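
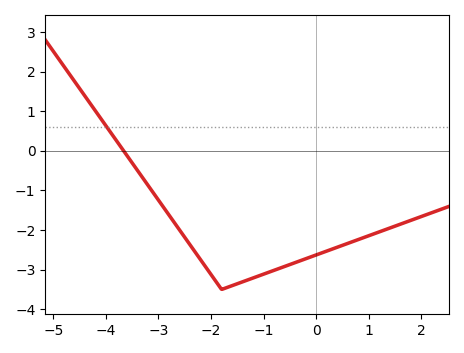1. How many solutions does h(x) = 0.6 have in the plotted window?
1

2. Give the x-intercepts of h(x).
-3.6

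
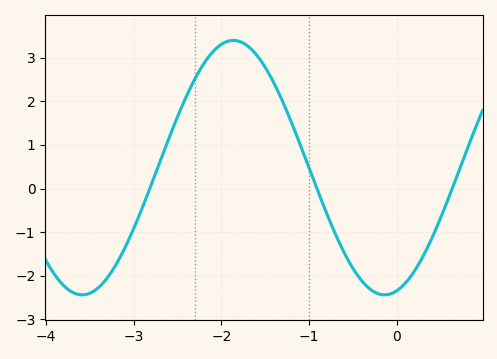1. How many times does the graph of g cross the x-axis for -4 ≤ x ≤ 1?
3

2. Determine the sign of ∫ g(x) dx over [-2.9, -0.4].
positive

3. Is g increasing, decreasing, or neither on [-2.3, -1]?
neither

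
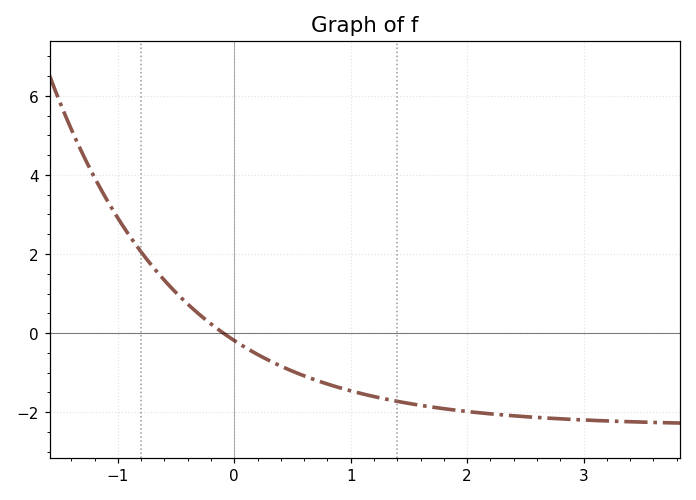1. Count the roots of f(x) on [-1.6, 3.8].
1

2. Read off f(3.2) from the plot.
-2.2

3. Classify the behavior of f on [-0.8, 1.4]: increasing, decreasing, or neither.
decreasing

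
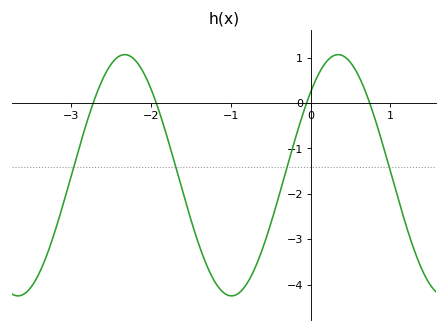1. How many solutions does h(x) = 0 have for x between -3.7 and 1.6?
4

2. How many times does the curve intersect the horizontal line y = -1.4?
4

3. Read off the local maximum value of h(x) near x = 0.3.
1.1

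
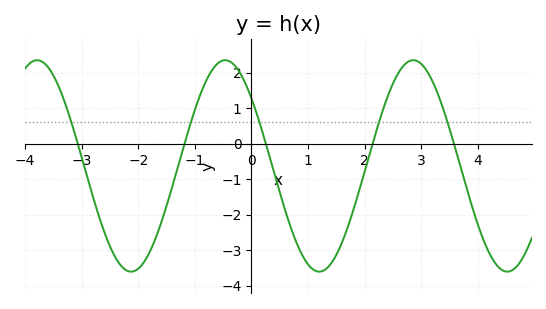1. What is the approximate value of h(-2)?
-3.52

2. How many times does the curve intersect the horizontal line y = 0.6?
5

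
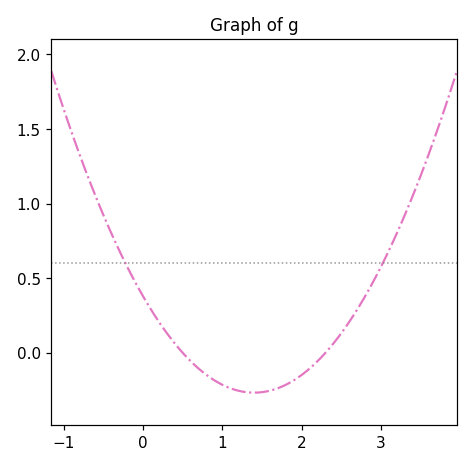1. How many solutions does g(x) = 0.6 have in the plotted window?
2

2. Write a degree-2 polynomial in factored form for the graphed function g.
y = 0.33(x - 0.5)(x - 2.3)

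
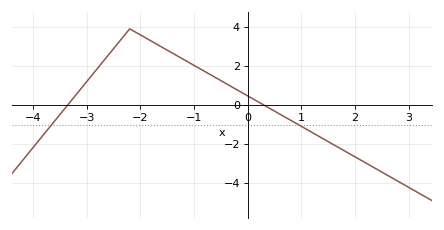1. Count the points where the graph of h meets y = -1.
2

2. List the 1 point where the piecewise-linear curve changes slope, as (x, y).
(-2.2, 3.9)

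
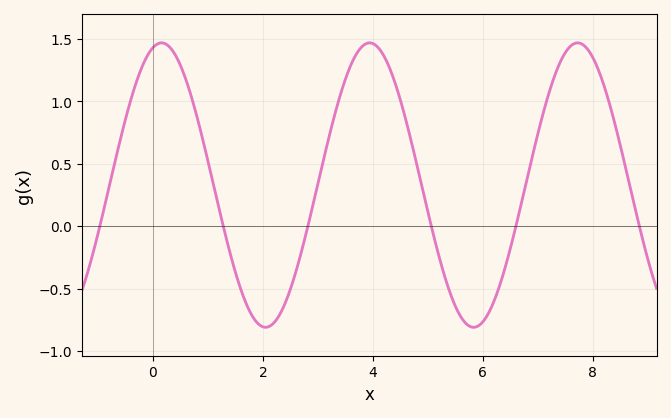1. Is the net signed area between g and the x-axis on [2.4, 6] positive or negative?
positive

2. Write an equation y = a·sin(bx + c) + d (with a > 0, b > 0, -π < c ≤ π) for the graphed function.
y = 1.14sin(1.7x + 1.3) + 0.33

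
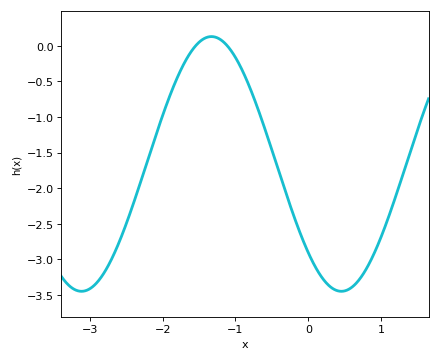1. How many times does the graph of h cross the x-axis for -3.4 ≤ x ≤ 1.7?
2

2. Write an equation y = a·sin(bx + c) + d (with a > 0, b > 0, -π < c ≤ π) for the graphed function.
y = 1.79sin(1.8x - 2.4) - 1.66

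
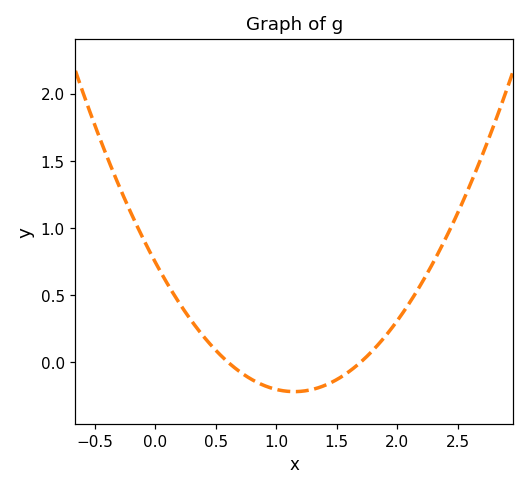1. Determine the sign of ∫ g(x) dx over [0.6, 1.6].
negative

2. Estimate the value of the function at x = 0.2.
0.438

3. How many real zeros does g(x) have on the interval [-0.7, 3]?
2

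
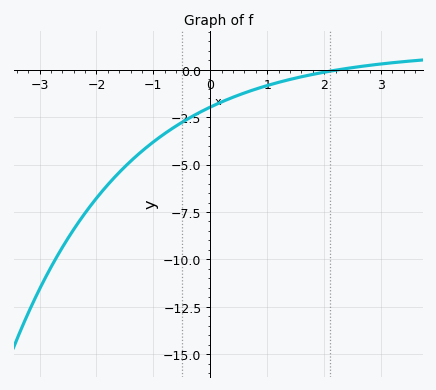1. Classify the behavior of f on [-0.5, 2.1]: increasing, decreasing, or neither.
increasing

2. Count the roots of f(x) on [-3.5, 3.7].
1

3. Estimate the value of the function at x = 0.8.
-1.02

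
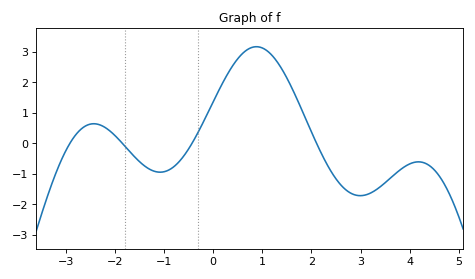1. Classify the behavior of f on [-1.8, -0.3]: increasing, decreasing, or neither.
neither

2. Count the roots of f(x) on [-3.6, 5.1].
4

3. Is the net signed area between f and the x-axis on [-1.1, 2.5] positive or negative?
positive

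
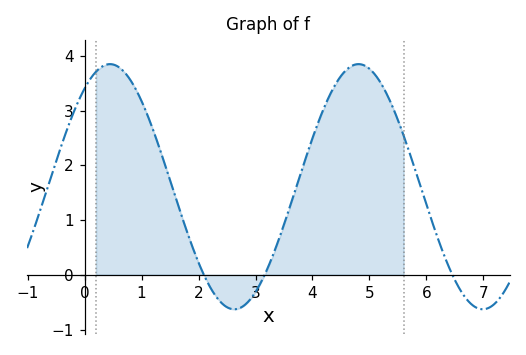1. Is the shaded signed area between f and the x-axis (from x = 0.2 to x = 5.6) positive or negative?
positive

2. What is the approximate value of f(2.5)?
-0.593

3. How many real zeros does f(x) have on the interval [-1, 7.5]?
3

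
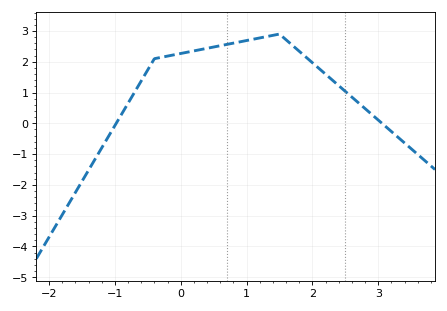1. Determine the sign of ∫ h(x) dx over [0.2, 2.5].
positive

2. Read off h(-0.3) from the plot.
2.1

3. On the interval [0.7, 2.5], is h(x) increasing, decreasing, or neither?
neither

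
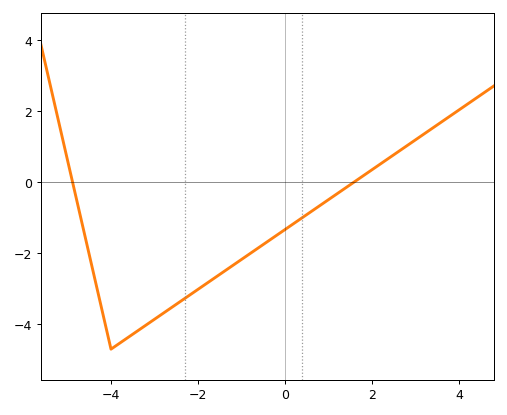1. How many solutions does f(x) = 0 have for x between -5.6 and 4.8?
2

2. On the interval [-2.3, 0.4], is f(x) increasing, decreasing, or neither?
increasing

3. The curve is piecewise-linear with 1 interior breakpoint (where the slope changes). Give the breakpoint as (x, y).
(-4, -4.7)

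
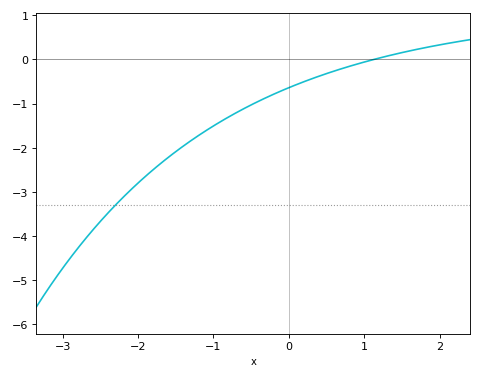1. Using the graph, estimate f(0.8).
-0.158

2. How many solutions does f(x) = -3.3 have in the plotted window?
1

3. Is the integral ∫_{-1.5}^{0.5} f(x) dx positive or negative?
negative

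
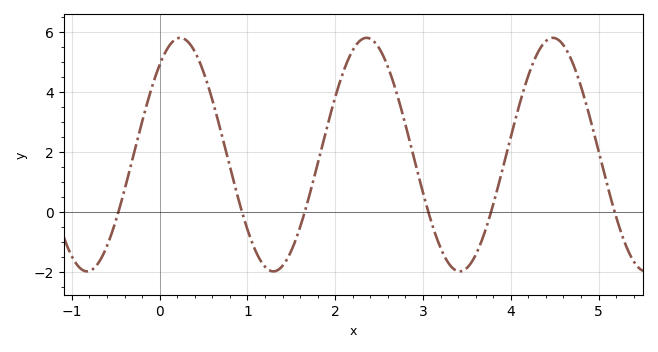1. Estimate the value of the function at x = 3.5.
-1.88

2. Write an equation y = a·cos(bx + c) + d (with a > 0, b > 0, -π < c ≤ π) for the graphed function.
y = 3.89cos(2.96x - 0.692) + 1.9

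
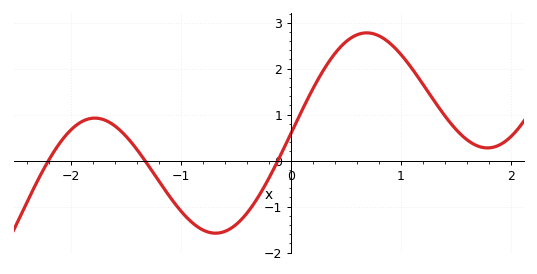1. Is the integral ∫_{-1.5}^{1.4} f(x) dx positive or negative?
positive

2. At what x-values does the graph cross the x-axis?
-2.2, -1.3, -0.1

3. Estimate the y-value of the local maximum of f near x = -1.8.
0.9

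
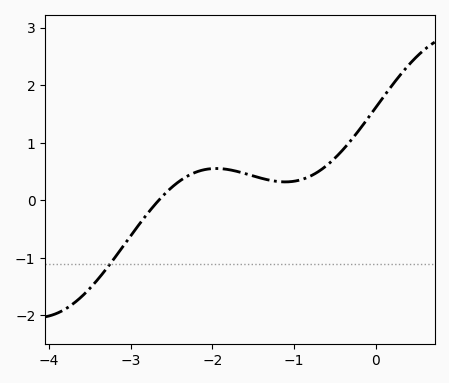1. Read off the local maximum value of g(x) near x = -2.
0.554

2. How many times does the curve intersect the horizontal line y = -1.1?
1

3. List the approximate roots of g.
-2.66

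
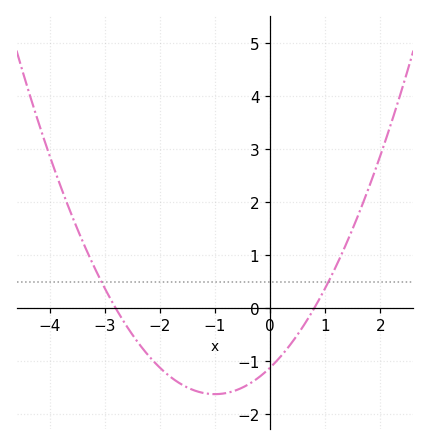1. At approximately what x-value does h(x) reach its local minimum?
-1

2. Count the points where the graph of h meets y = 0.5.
2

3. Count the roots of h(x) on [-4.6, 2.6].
2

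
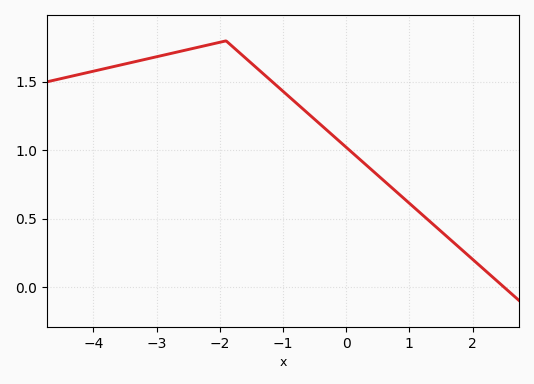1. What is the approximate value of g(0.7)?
0.735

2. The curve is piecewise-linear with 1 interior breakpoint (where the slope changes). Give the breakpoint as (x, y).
(-1.9, 1.8)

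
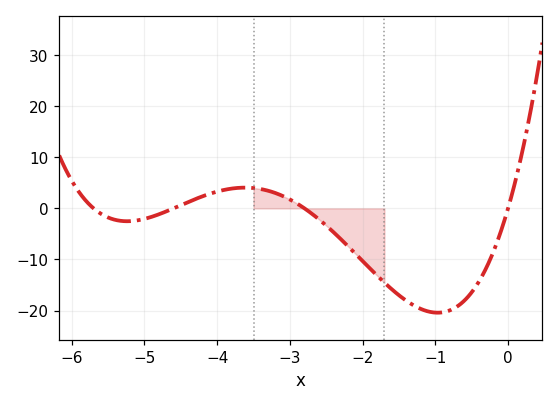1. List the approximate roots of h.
-5.7, -4.6, -2.8, 0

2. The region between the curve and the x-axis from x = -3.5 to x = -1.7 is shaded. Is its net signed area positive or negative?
negative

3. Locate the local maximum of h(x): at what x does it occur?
-3.6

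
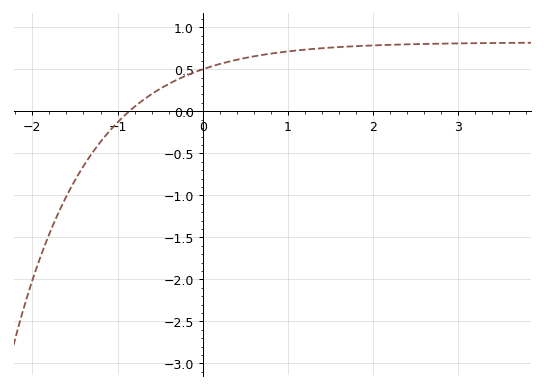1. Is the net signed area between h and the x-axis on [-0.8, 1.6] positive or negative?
positive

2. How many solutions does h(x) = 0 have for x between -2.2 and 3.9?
1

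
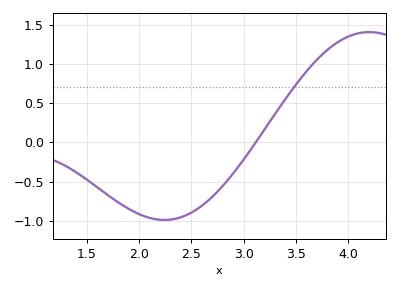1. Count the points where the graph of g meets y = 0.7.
1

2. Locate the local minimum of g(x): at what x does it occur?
2.24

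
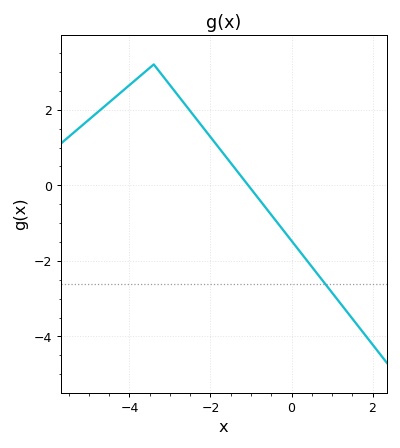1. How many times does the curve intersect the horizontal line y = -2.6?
1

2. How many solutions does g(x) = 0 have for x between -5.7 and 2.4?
1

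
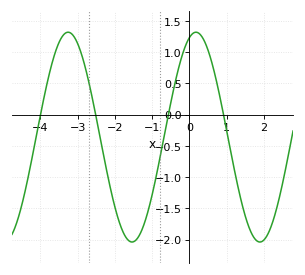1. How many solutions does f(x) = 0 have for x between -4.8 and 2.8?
4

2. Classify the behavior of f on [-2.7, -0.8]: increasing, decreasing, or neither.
neither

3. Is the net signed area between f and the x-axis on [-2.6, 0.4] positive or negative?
negative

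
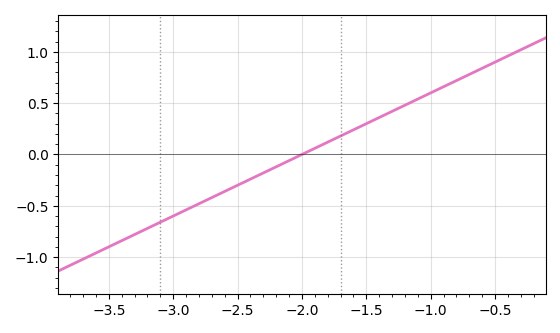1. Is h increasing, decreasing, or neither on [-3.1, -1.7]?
increasing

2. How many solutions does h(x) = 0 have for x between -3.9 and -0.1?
1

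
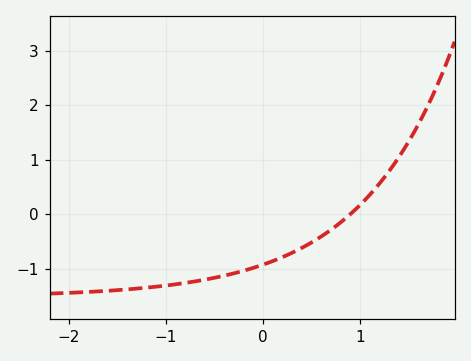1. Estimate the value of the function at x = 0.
-0.9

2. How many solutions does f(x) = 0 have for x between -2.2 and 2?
1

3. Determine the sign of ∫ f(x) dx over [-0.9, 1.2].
negative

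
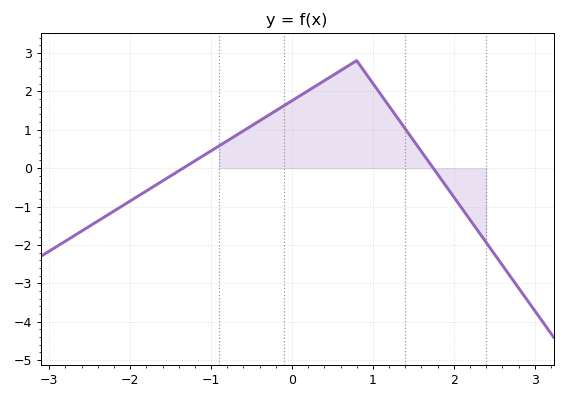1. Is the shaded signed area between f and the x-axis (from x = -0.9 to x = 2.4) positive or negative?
positive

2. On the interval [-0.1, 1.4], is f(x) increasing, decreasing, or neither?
neither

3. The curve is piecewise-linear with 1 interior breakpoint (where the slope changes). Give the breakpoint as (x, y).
(0.8, 2.8)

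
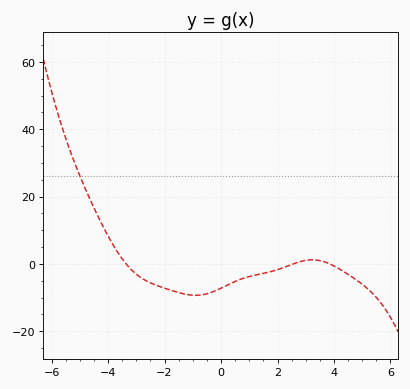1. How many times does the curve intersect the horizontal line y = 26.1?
1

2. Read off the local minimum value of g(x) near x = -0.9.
-9.32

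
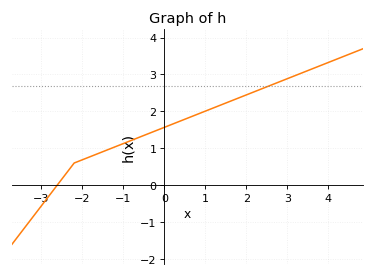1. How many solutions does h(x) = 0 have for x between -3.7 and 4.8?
1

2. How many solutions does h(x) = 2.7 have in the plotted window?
1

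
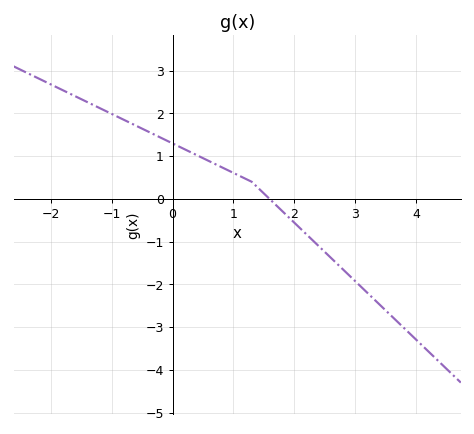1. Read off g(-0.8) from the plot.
1.8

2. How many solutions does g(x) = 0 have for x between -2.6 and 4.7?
1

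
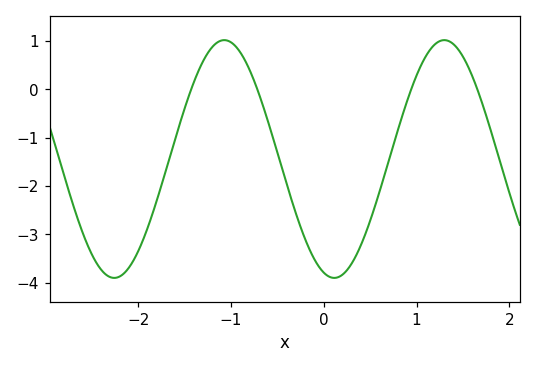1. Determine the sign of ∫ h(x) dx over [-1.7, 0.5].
negative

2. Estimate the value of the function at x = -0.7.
-0.08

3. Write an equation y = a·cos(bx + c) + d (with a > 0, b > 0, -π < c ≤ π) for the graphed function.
y = 2.46cos(2.65x + 2.84) - 1.44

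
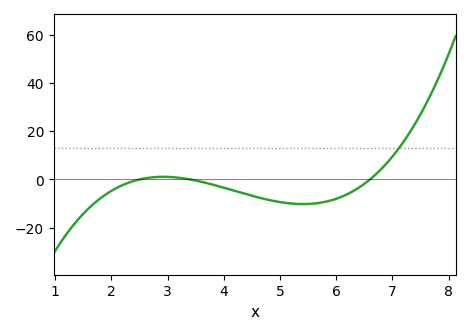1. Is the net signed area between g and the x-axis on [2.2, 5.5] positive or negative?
negative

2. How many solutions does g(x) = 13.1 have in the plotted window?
1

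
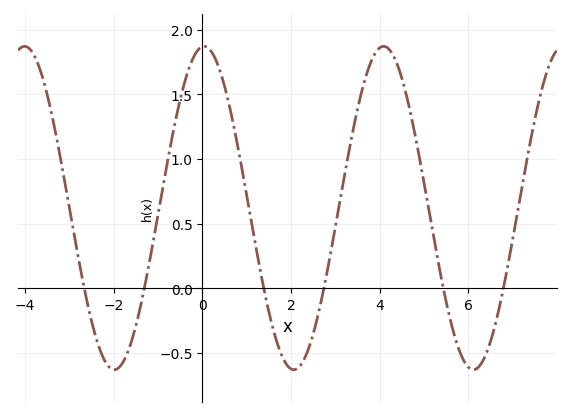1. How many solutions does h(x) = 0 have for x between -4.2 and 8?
6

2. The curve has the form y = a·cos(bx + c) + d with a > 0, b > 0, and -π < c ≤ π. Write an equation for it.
y = 1.25cos(1.55x - 0.06) + 0.62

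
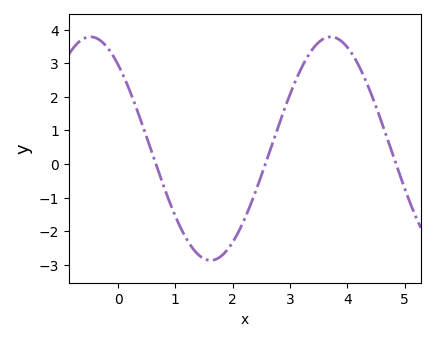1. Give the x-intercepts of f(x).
0.66, 2.57, 4.85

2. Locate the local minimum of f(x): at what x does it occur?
1.62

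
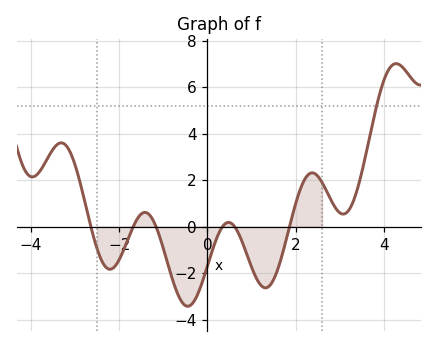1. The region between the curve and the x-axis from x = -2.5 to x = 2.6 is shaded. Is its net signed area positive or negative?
negative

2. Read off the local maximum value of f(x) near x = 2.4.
2.4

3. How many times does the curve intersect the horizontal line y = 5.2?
1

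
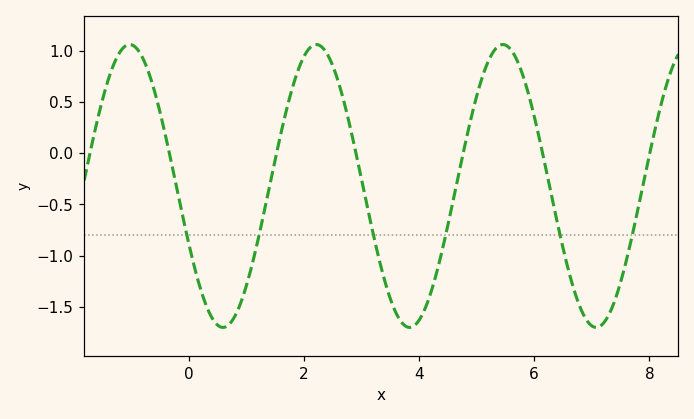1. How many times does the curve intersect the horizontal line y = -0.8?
6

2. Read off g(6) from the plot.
0.36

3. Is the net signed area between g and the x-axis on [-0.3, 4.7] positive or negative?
negative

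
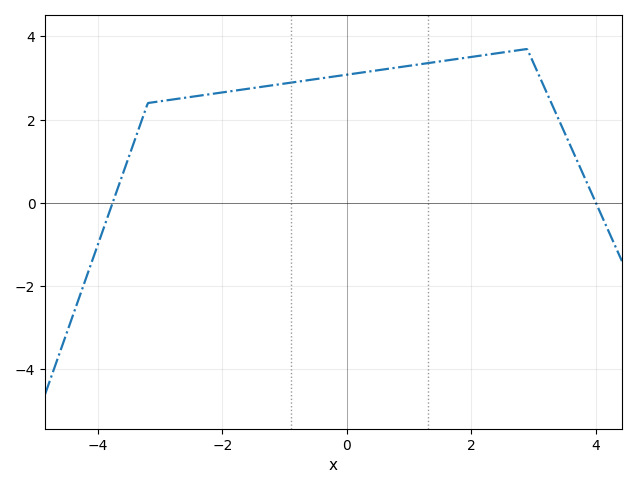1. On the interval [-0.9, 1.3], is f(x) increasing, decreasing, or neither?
increasing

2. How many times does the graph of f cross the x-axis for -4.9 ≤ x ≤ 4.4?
2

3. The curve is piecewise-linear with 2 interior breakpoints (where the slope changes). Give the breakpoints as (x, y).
(-3.2, 2.4); (2.9, 3.7)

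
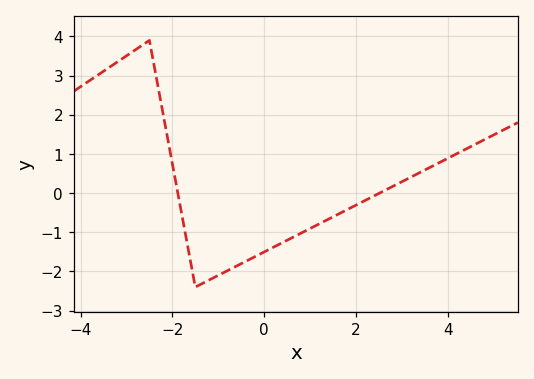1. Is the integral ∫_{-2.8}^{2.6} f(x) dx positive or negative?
negative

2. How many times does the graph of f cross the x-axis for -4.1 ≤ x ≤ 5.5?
2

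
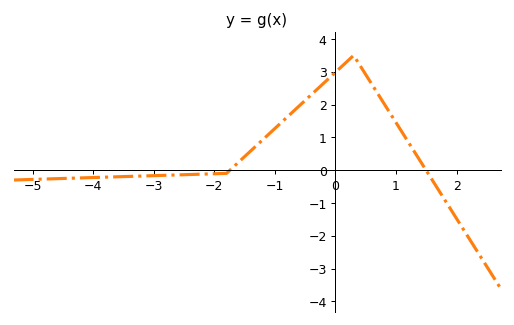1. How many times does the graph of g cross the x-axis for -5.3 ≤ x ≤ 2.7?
2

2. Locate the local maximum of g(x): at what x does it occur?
0.3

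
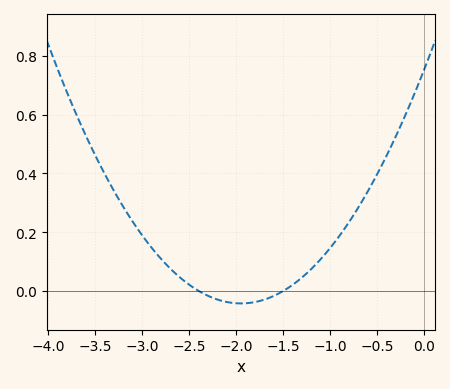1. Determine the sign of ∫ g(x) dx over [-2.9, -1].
positive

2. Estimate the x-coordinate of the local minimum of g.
-1.95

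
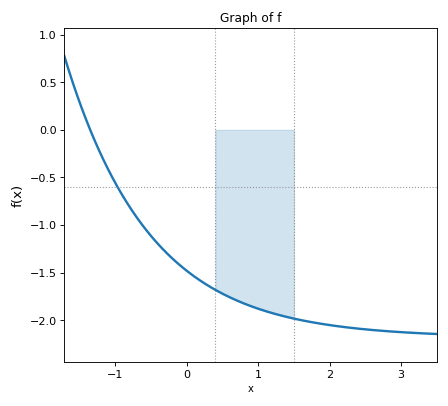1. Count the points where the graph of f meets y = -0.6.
1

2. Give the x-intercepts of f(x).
-1.4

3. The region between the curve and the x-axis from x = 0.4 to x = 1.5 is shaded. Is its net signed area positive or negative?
negative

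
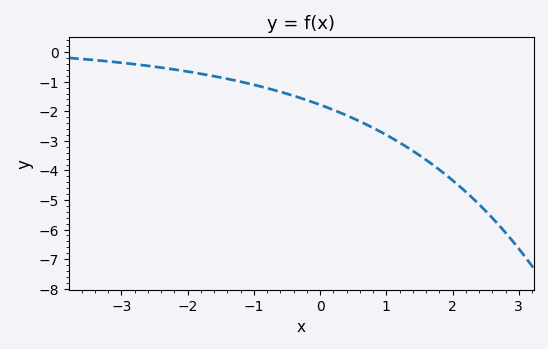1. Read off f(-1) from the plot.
-1.1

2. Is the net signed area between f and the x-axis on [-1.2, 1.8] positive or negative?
negative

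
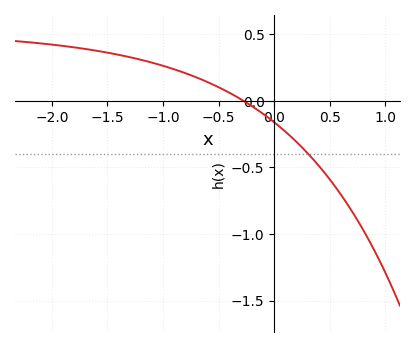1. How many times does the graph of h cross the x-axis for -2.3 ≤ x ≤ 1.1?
1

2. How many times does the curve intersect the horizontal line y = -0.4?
1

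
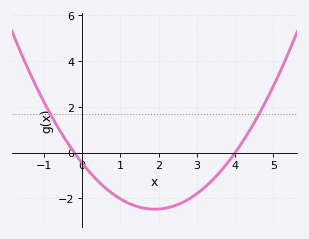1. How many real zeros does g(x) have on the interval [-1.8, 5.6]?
2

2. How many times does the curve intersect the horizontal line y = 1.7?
2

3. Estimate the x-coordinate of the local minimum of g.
1.9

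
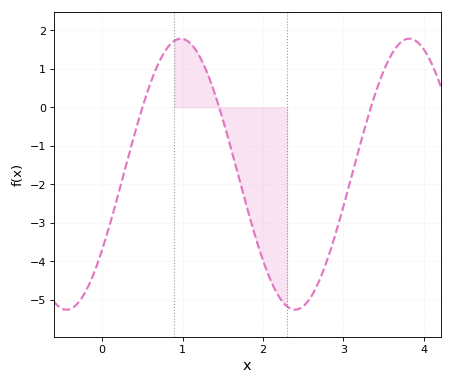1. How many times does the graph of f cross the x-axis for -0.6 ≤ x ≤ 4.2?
3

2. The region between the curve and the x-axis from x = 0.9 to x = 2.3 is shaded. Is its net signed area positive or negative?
negative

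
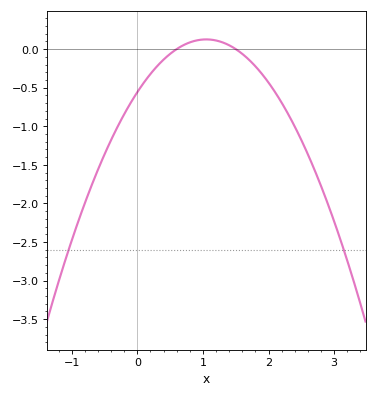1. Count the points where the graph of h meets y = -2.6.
2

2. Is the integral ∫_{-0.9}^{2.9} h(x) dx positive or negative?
negative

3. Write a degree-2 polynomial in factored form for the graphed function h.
y = -0.62(x - 0.6)(x - 1.5)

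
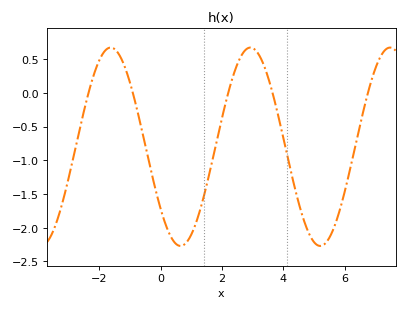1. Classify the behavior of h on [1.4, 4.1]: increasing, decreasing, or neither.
neither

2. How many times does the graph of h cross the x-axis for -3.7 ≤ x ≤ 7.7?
5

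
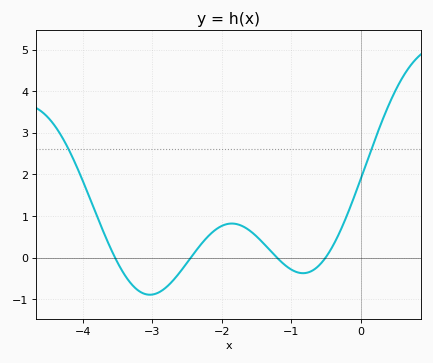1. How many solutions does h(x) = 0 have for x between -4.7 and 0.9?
4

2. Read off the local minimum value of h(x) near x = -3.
-0.891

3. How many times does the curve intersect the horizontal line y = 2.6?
2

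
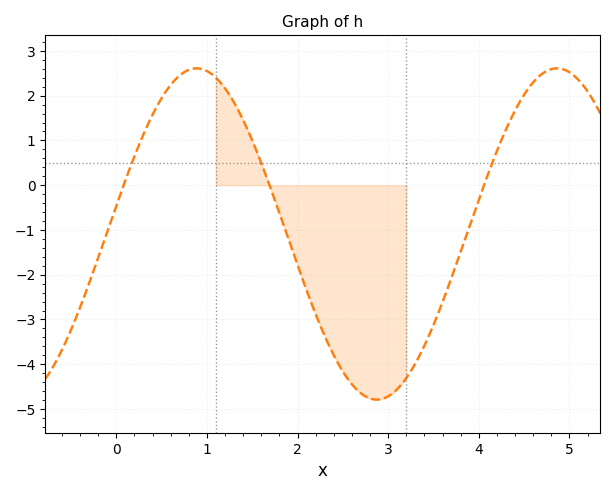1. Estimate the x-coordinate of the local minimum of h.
2.87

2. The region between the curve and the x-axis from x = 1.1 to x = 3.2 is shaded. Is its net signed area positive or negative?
negative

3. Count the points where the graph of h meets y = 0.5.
3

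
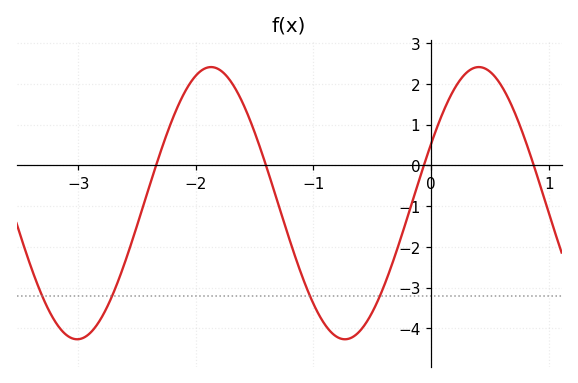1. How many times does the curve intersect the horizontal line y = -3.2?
4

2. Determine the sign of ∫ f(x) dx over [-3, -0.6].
negative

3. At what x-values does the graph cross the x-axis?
-2.3, -1.4, -0.1, 0.9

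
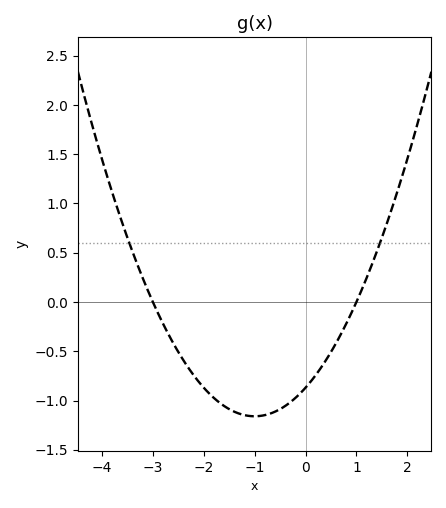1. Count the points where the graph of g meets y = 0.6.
2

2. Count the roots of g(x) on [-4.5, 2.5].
2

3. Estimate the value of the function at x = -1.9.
-0.95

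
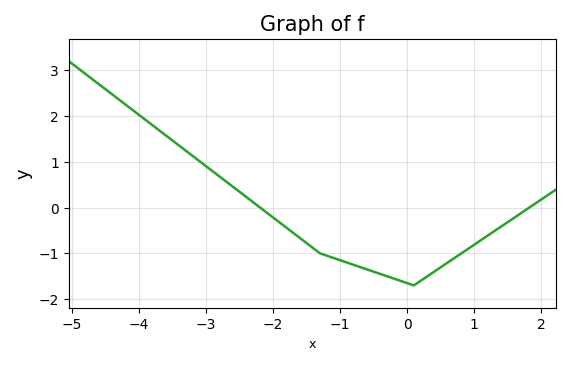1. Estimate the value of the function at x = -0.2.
-1.5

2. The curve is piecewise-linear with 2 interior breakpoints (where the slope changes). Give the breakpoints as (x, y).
(-1.3, -1); (0.1, -1.7)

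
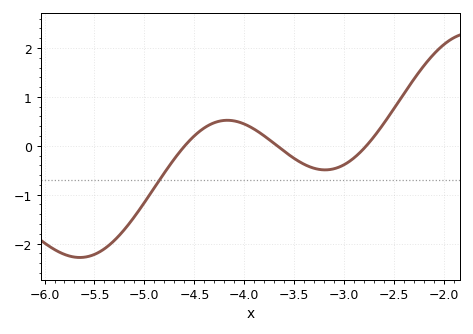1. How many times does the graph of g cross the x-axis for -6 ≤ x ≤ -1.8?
3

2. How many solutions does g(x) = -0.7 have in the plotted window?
1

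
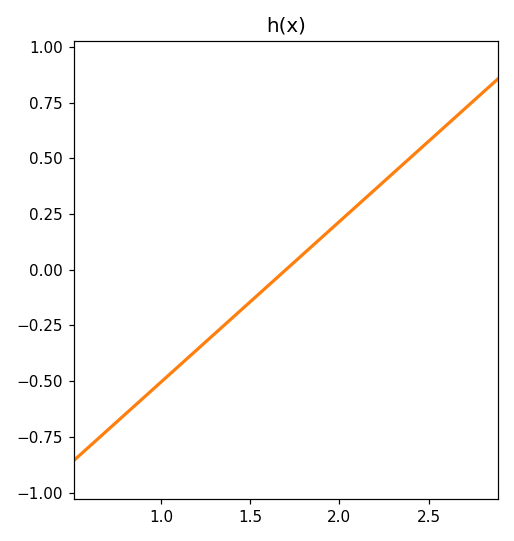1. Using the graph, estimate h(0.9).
-0.58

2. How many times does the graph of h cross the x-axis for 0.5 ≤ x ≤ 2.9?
1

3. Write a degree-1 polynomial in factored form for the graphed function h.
y = 0.72(x - 1.7)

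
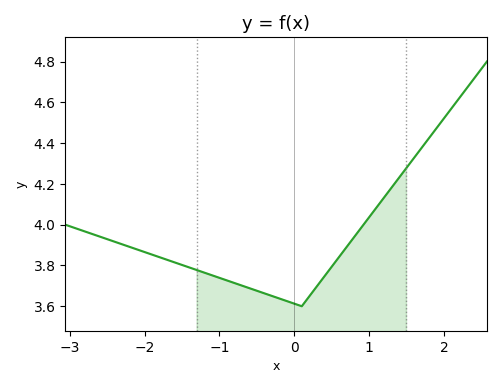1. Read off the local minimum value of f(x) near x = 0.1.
3.6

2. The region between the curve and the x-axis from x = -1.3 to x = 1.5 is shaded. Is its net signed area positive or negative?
positive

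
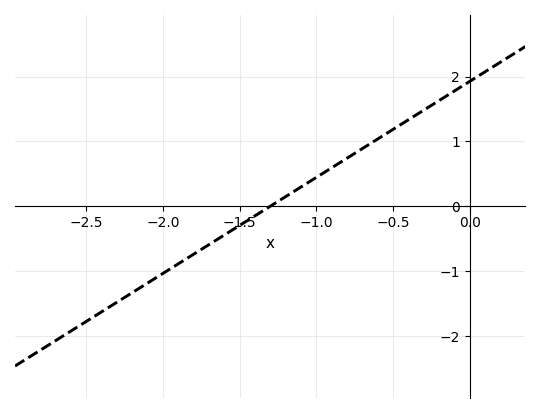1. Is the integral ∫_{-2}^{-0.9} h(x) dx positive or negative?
negative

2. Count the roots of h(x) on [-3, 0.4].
1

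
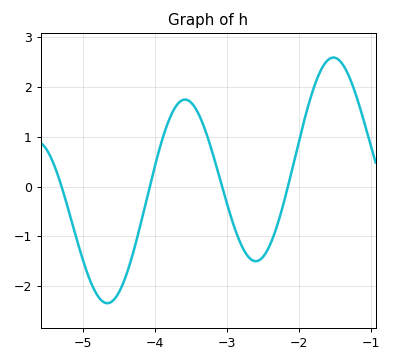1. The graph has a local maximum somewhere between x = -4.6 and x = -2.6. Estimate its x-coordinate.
-3.6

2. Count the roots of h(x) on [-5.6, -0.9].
4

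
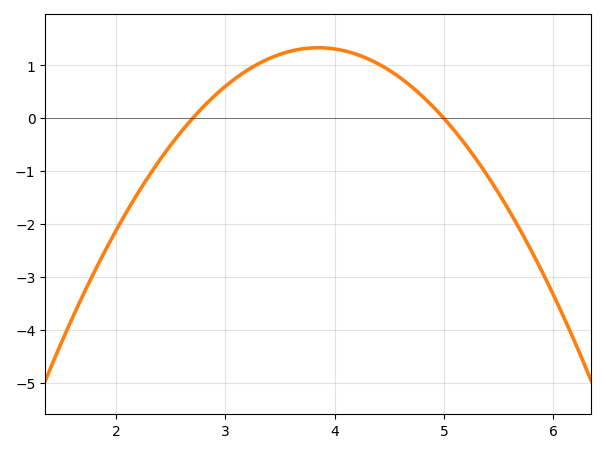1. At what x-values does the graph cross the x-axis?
2.7, 5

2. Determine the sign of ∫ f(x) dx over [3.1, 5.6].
positive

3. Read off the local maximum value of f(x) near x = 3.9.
1.3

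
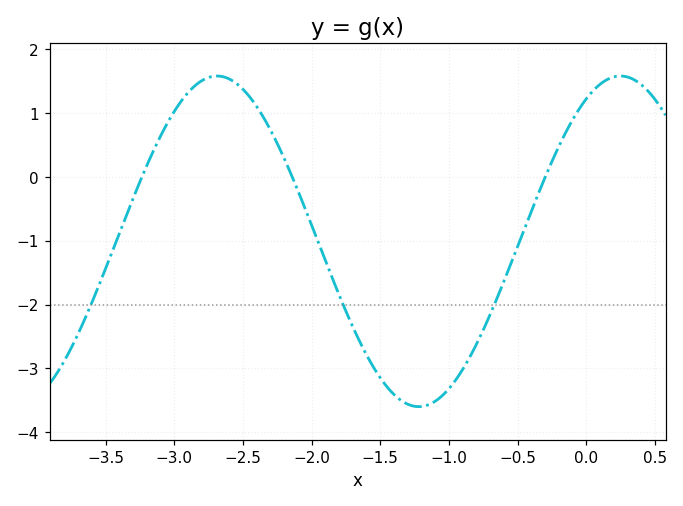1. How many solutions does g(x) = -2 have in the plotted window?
3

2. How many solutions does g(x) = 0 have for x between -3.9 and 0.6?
3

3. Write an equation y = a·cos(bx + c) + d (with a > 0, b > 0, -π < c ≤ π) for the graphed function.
y = 2.59cos(2.14x - 0.53) - 1.01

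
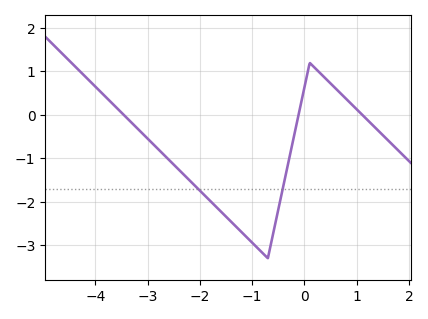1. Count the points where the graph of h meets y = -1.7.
2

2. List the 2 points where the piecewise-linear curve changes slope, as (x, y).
(-0.7, -3.3); (0.1, 1.2)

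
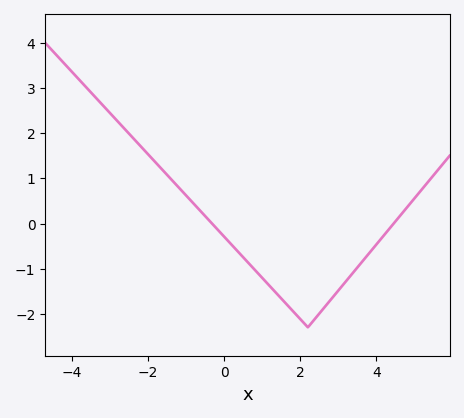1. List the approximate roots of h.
-0.4, 4.4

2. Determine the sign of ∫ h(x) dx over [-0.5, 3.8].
negative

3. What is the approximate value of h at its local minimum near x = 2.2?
-2.3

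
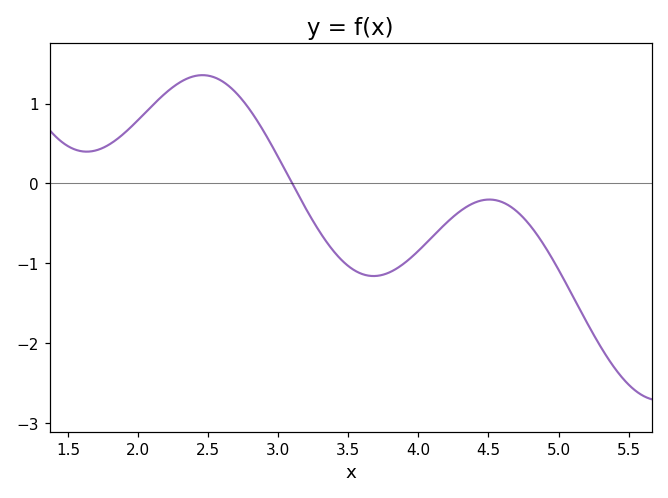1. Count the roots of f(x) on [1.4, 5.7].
1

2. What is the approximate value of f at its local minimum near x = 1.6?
0.4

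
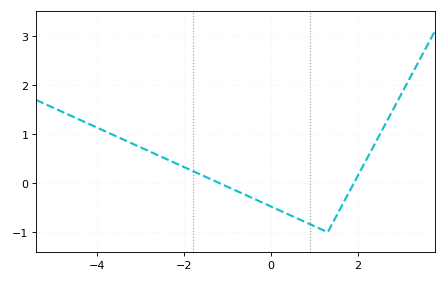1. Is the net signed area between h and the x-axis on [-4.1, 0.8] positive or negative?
positive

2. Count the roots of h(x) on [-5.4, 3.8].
2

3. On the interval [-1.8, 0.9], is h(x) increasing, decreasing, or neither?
decreasing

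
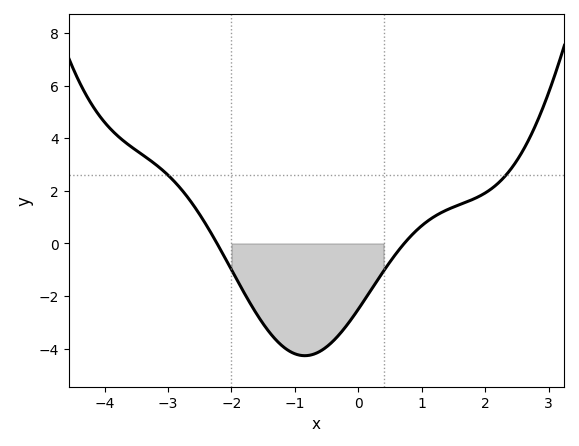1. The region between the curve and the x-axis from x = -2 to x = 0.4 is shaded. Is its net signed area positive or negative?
negative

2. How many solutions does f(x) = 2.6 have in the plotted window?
2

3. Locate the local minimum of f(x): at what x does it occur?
-0.842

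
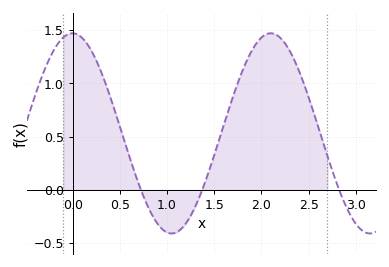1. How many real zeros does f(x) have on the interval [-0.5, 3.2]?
3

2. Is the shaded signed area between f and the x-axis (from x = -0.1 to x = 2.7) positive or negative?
positive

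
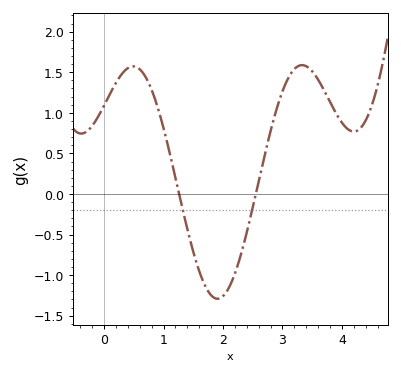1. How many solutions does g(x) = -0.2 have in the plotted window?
2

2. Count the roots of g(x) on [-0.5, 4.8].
2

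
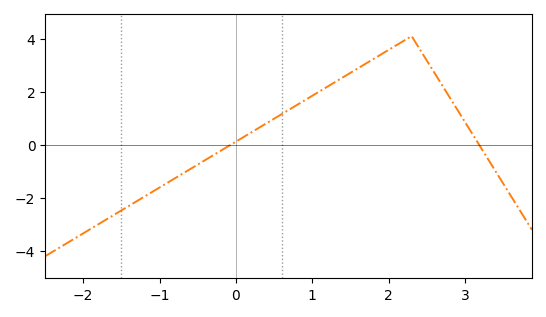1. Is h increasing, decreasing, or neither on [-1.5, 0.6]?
increasing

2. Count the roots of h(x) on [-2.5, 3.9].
2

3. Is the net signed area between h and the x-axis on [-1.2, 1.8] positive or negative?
positive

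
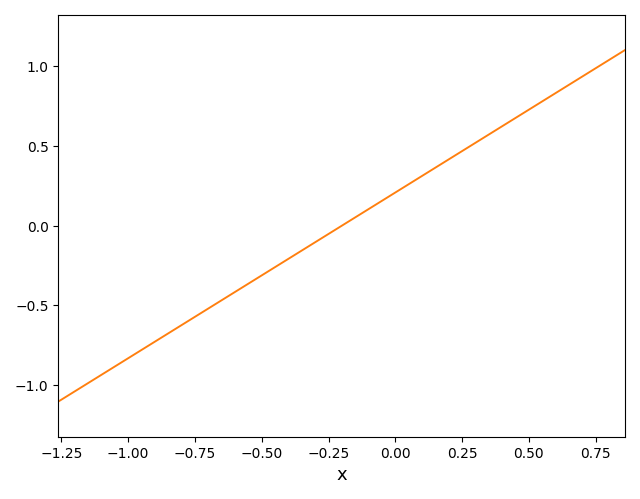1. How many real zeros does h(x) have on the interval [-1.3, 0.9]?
1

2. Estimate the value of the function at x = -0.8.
-0.624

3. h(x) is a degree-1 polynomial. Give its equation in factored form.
y = 1.04(x + 0.2)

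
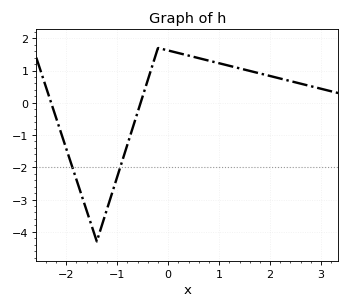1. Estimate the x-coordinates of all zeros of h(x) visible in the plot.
-2.3, -0.5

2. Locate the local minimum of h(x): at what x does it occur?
-1.4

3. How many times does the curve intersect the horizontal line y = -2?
2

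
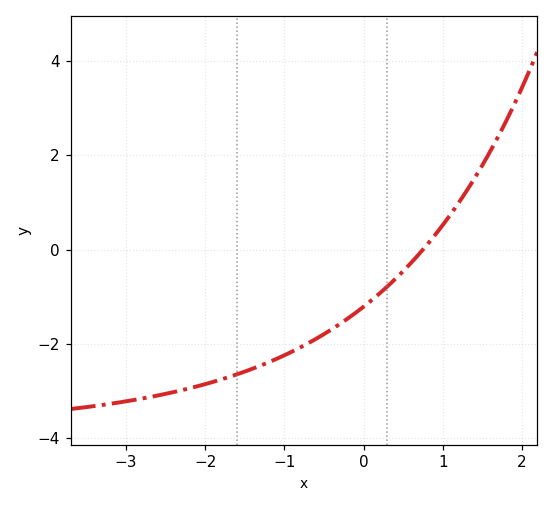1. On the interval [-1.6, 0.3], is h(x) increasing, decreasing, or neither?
increasing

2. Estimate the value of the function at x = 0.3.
-0.781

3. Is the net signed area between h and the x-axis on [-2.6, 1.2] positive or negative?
negative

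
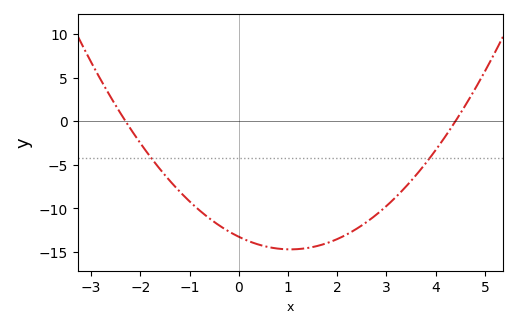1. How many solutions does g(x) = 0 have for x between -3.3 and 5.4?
2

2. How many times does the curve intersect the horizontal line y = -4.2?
2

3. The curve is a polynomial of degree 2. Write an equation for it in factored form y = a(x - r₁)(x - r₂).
y = 1.31(x + 2.3)(x - 4.4)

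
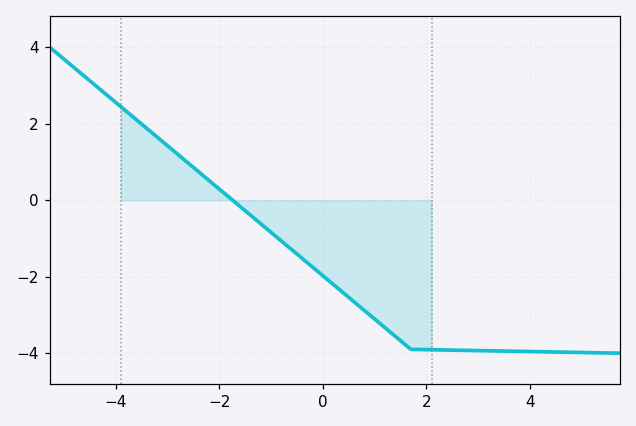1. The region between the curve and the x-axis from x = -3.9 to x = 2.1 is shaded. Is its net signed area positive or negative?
negative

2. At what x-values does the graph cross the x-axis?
-1.8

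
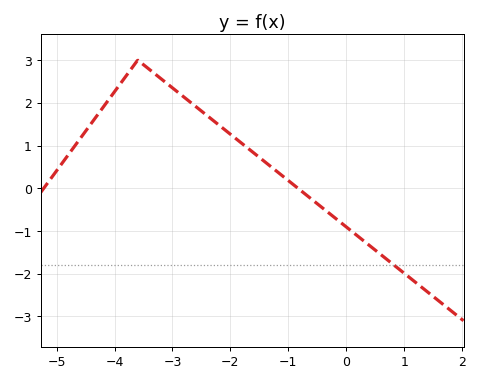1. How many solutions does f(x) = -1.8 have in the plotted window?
1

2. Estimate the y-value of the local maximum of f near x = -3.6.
3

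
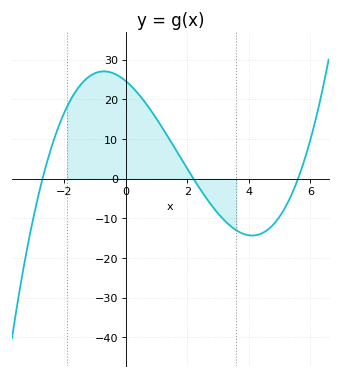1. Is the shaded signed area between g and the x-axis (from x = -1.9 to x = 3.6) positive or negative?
positive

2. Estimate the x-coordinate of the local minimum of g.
4.11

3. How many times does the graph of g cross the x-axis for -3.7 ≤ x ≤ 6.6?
3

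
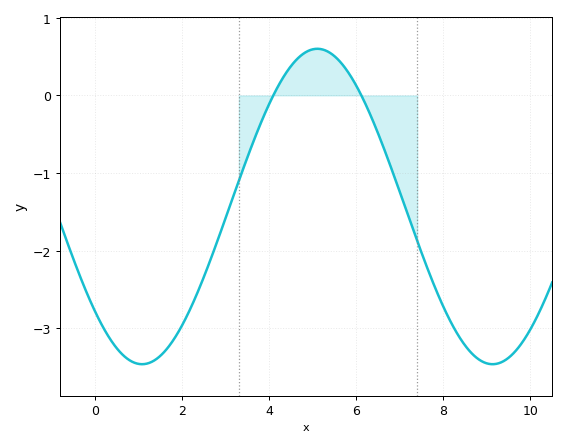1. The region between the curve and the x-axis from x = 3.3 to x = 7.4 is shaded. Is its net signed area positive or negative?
negative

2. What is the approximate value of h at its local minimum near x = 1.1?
-3.46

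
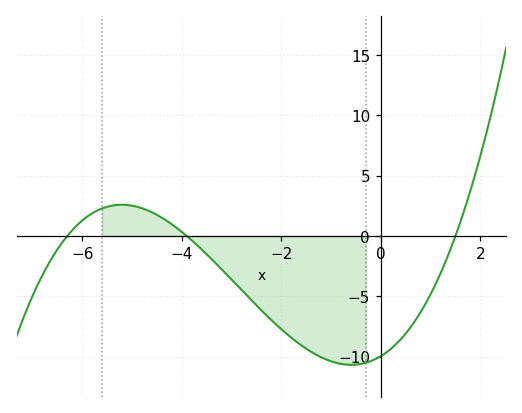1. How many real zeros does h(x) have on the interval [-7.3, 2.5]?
3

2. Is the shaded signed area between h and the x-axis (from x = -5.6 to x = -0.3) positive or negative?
negative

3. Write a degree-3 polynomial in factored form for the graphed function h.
y = 0.27(x + 6.3)(x + 3.9)(x - 1.5)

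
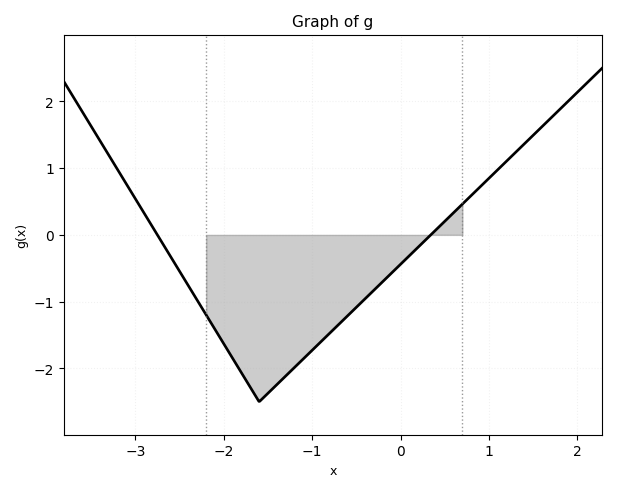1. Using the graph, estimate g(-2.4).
-0.763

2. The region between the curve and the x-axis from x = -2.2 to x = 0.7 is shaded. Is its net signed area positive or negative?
negative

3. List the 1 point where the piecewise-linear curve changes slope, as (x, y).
(-1.6, -2.5)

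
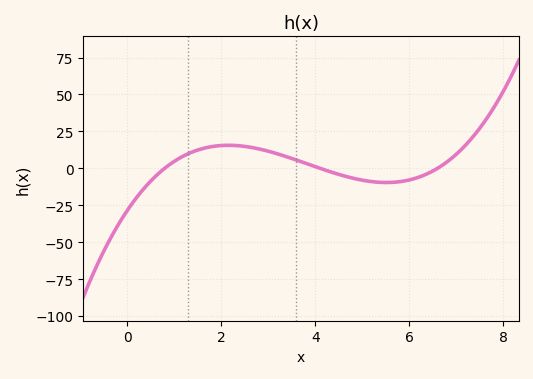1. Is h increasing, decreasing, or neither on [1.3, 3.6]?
neither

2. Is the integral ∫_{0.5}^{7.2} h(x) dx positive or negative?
positive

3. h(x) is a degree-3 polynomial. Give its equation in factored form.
y = 1.33(x - 0.8)(x - 4.1)(x - 6.6)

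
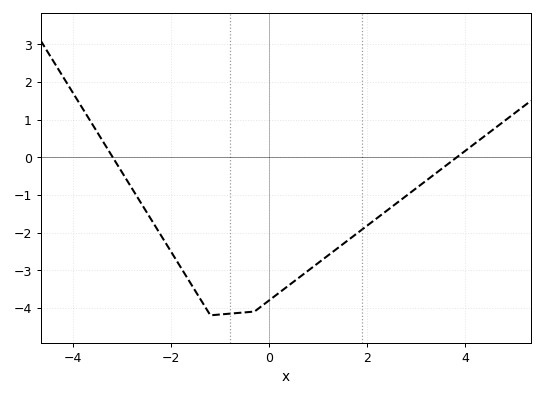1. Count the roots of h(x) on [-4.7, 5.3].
2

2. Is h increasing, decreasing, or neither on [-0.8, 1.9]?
increasing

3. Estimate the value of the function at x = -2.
-2.51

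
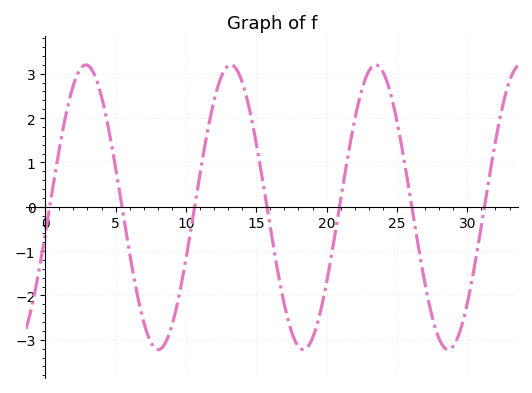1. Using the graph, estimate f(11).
0.743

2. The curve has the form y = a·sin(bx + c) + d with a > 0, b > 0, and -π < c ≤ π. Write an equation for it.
y = 3.21sin(0.61x - 0.19) - 0.01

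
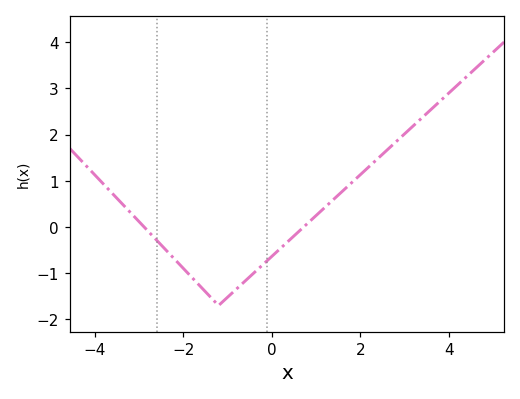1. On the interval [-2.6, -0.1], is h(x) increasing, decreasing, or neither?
neither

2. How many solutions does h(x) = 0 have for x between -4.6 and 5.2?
2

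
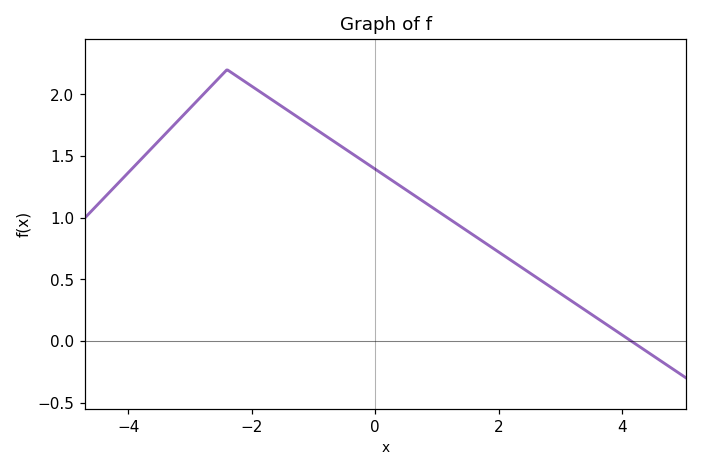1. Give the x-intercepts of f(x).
4.14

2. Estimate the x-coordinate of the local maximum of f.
-2.4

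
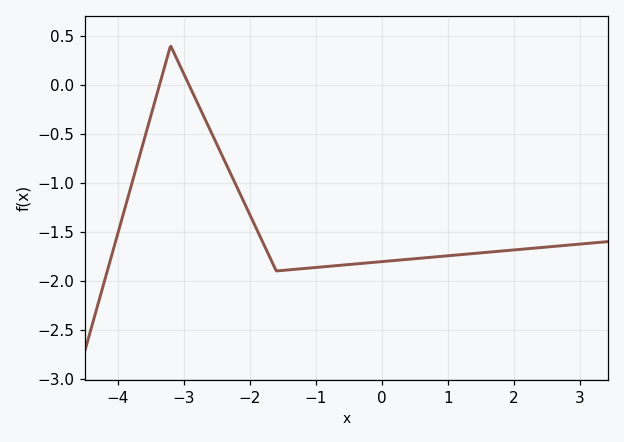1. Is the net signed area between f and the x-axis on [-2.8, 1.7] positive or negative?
negative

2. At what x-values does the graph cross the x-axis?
-3.37, -2.92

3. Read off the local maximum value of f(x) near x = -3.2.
0.4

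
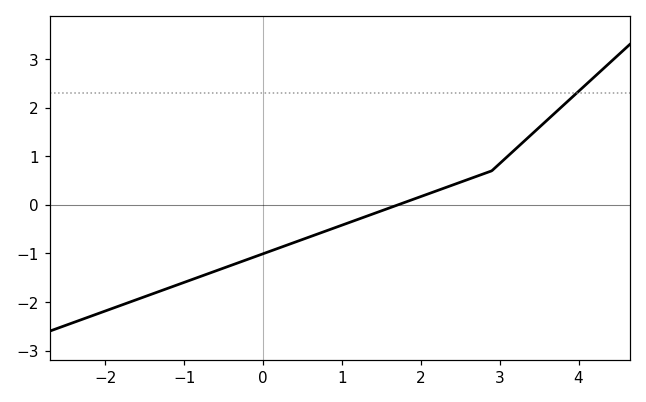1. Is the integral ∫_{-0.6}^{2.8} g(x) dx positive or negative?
negative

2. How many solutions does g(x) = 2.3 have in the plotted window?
1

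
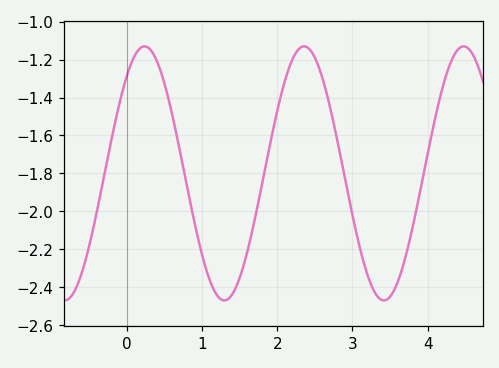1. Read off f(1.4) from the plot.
-2.44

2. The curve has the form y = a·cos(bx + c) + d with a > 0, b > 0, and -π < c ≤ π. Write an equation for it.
y = 0.67cos(2.96x - 0.69) - 1.8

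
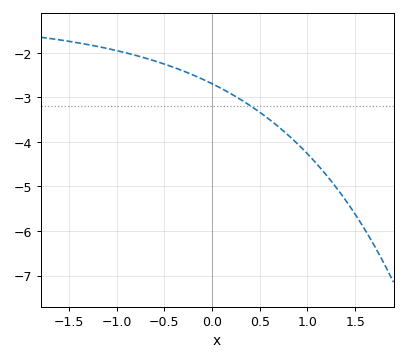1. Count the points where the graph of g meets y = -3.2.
1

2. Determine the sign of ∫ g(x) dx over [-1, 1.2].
negative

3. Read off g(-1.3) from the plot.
-1.8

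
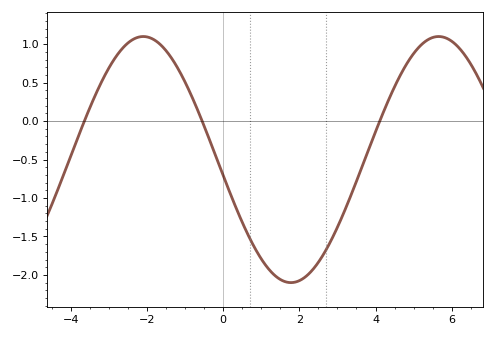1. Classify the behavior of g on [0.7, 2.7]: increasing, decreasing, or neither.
neither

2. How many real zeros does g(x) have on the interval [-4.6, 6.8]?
3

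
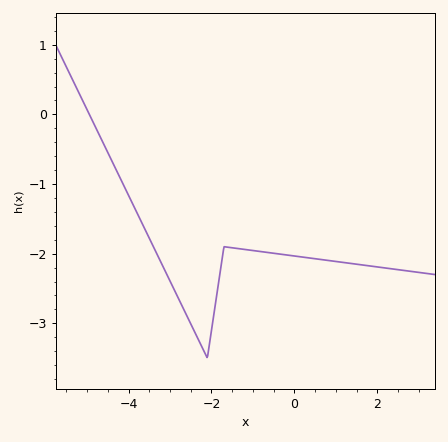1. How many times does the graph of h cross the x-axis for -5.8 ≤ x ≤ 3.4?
1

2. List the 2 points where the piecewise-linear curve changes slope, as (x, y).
(-2.1, -3.5); (-1.7, -1.9)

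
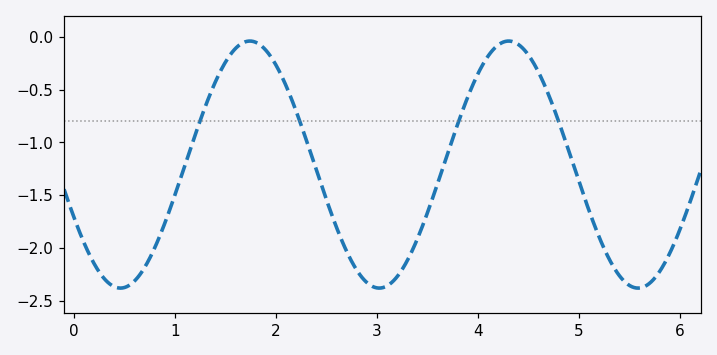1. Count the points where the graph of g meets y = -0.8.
4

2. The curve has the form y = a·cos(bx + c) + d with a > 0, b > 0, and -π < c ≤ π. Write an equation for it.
y = 1.17cos(2.5x + 2) - 1.21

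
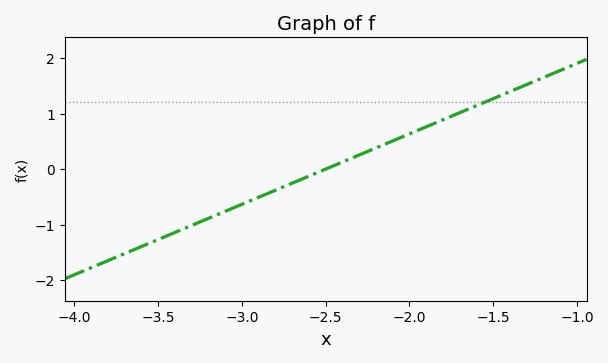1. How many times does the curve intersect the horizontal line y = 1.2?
1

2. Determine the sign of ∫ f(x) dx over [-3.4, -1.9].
negative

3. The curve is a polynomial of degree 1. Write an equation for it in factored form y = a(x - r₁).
y = 1.27(x + 2.5)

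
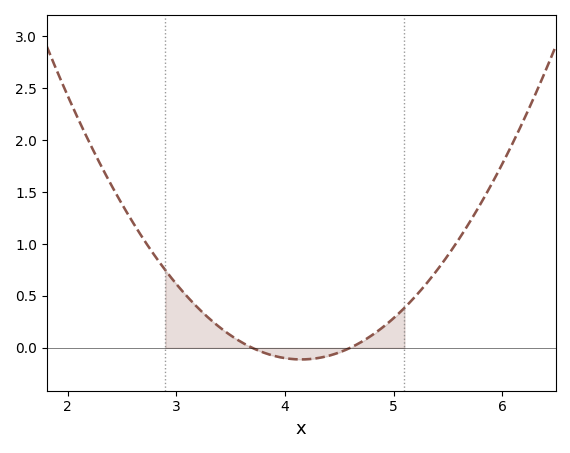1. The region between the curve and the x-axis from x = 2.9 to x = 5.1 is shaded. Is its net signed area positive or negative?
positive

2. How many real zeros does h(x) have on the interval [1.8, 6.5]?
2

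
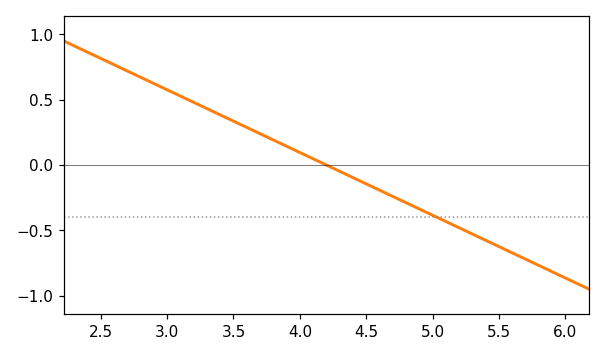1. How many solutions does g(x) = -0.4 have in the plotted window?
1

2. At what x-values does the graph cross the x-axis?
4.2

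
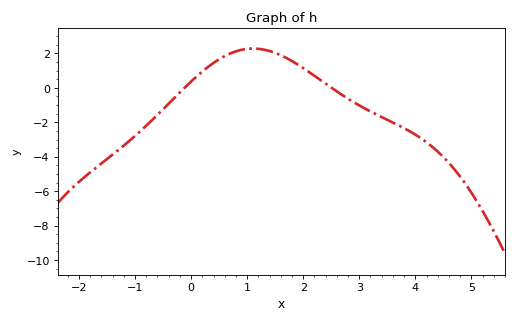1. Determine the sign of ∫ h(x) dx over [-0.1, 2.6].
positive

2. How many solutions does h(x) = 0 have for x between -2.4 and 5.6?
2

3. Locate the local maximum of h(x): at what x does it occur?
1.11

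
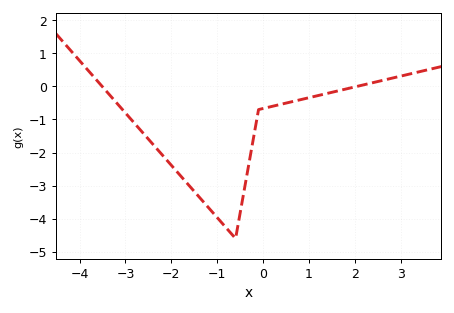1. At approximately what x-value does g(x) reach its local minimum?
-0.603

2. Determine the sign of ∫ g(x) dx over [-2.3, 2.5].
negative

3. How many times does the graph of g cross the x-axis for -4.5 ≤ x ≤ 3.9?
2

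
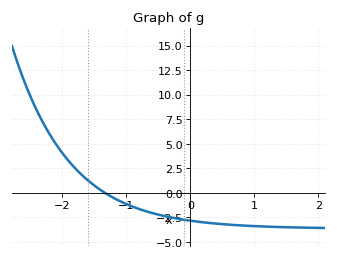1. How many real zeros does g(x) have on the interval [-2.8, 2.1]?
1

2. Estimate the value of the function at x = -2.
4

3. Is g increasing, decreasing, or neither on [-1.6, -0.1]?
decreasing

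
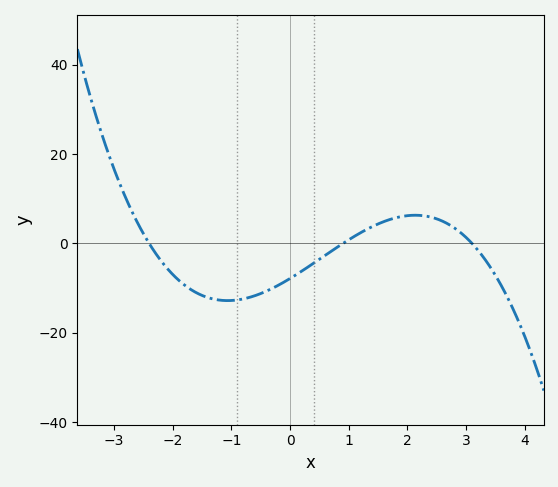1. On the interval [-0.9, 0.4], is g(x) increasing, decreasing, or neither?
increasing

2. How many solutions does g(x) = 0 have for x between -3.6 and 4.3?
3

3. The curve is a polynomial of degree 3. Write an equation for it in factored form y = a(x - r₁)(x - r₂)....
y = -1.17(x + 2.4)(x - 0.9)(x - 3.1)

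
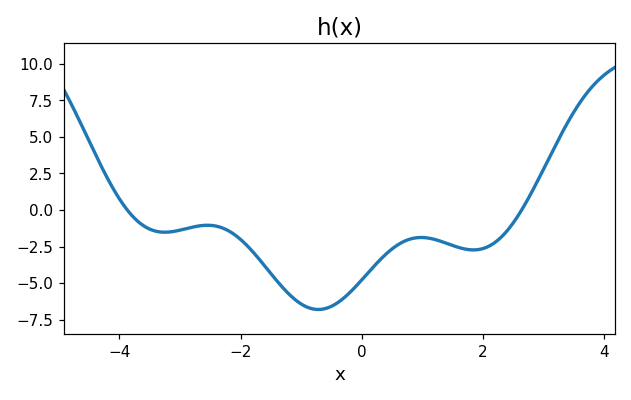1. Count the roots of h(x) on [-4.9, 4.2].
2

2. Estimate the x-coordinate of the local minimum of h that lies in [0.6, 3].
1.84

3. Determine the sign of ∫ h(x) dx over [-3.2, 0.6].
negative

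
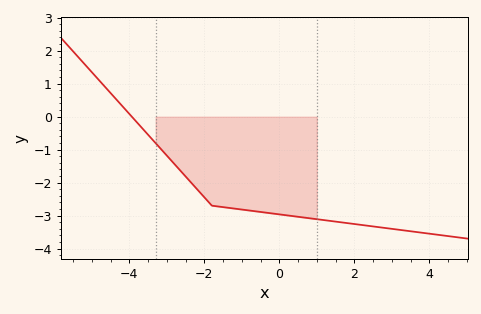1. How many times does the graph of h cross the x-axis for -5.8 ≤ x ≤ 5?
1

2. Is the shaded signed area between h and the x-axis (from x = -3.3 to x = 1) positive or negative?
negative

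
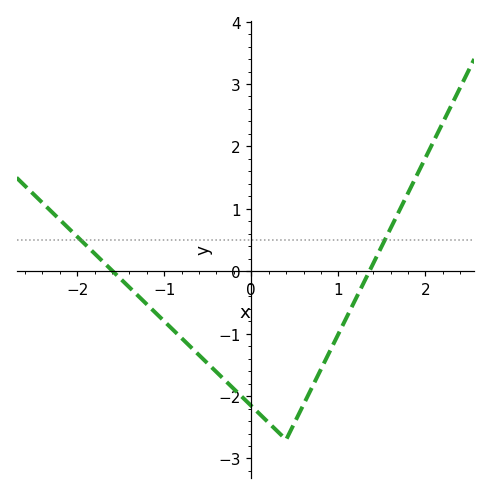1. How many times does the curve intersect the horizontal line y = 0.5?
2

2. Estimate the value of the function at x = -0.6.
-1.3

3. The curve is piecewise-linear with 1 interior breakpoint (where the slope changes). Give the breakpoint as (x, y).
(0.4, -2.7)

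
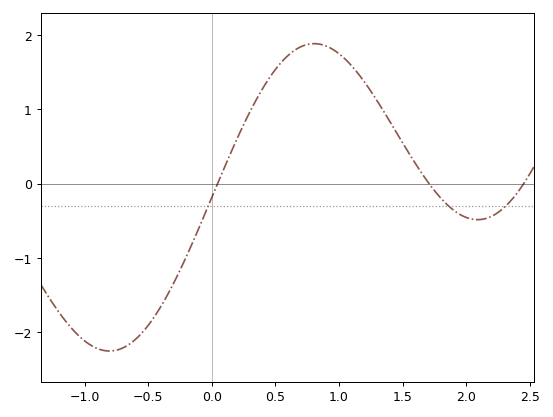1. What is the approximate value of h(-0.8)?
-2.2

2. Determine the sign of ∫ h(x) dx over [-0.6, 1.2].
positive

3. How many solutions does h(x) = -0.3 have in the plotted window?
3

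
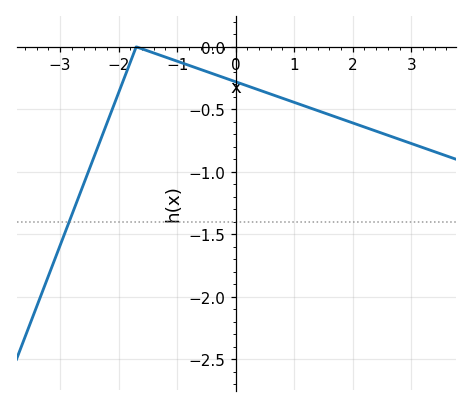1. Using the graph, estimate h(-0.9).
-0.15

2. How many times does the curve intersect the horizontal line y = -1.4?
1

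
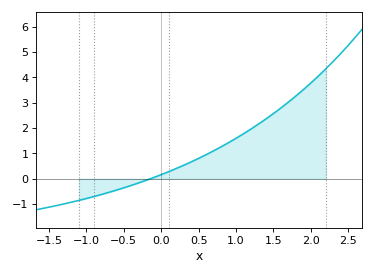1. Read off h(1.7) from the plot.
3.03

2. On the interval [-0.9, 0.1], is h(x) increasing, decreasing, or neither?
increasing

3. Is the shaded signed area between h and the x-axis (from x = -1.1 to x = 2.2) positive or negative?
positive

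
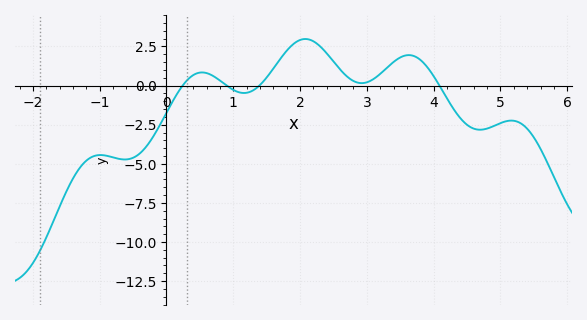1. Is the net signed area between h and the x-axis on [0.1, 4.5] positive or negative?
positive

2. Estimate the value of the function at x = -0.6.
-4.8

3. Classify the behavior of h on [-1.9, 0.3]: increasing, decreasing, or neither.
neither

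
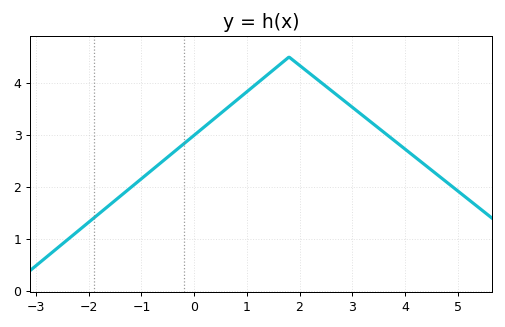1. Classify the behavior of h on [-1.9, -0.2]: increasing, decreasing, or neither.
increasing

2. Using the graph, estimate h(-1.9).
1.41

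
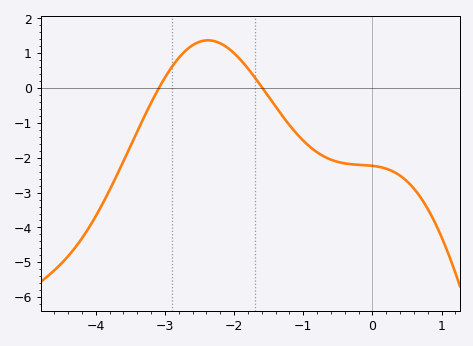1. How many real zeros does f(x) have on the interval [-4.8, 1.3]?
2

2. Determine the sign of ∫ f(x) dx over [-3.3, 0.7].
negative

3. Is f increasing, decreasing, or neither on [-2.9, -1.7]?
neither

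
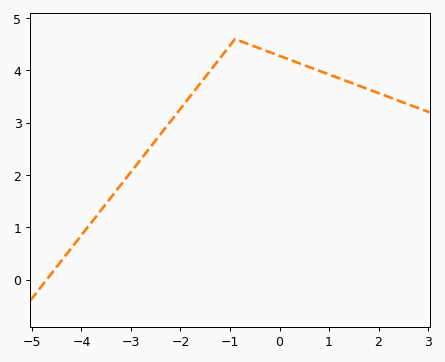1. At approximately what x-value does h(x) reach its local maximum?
-0.8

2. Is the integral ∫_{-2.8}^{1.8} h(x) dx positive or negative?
positive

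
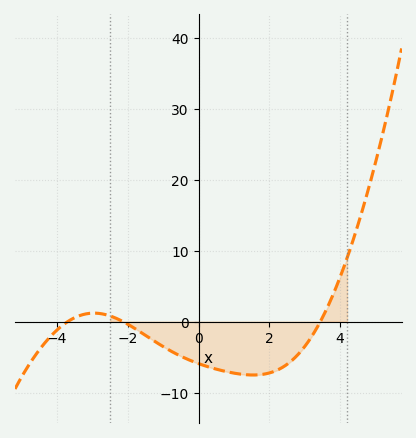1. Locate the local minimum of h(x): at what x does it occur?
1.54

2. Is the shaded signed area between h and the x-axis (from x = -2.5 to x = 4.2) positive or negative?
negative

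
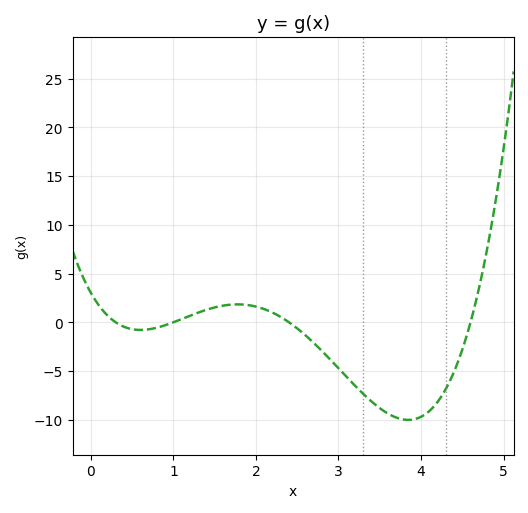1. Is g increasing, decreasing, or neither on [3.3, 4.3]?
neither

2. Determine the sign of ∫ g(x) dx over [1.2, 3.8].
negative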